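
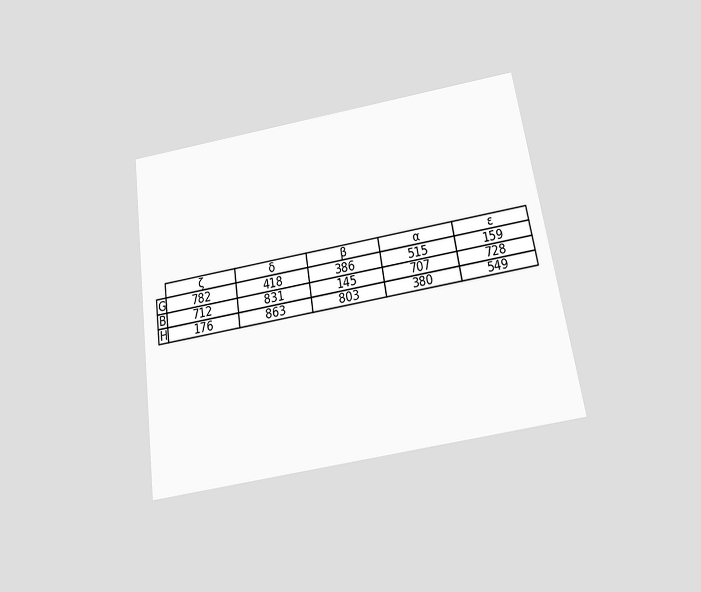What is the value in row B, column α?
707

The chart is tilted about 9° counter-clockwise and viewed slightly from below. The (B, α) cell reads 707.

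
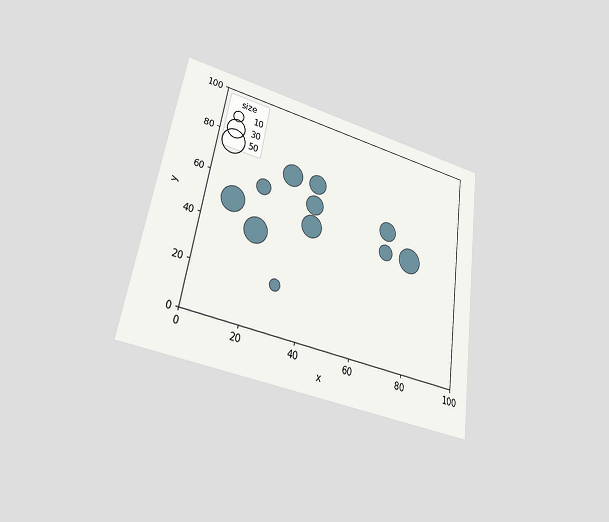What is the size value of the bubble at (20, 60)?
The chart is tilted about 9° clockwise and viewed at a slight angle. Matching the bubble at (20, 60) against the size legend gives 20.

20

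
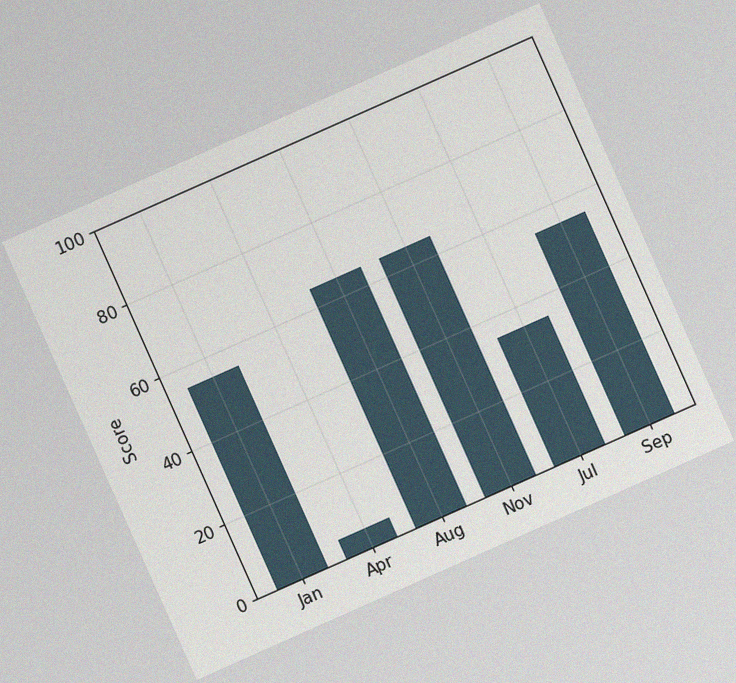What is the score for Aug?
65

The chart is tilted about 24° counter-clockwise, with some photo noise. Reading along the chart's y-axis, the Aug bar reaches 65.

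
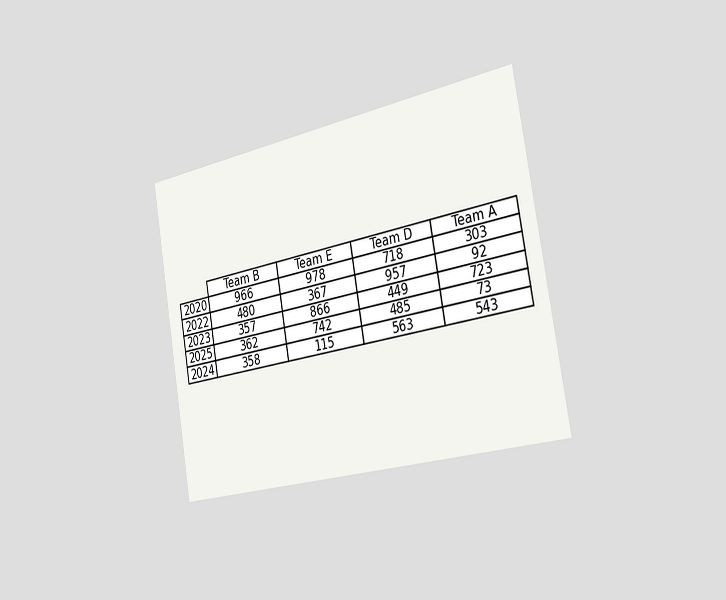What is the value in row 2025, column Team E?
742

The chart is tilted about 10° counter-clockwise and viewed slightly from the right. The (2025, Team E) cell reads 742.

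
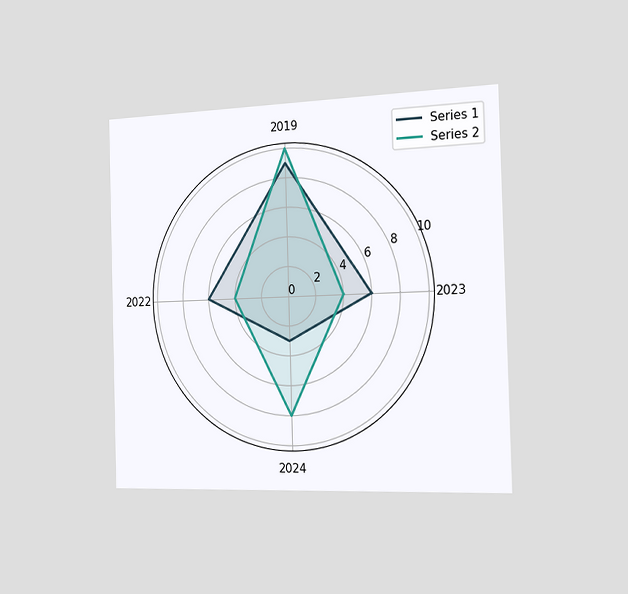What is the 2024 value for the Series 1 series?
3

The chart is viewed slightly from the right. On the 2024 axis, Series 1 reaches 3.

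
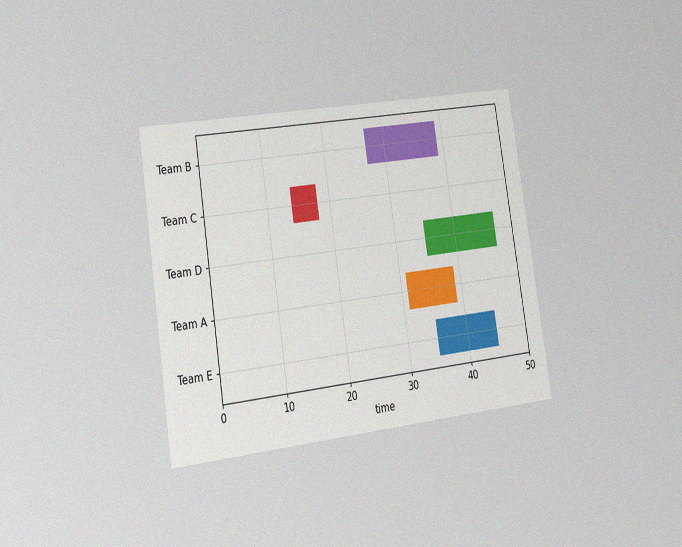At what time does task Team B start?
27

The chart is tilted about 9° counter-clockwise and viewed slightly from the left, with some photo noise. The Team B bar begins at t=27.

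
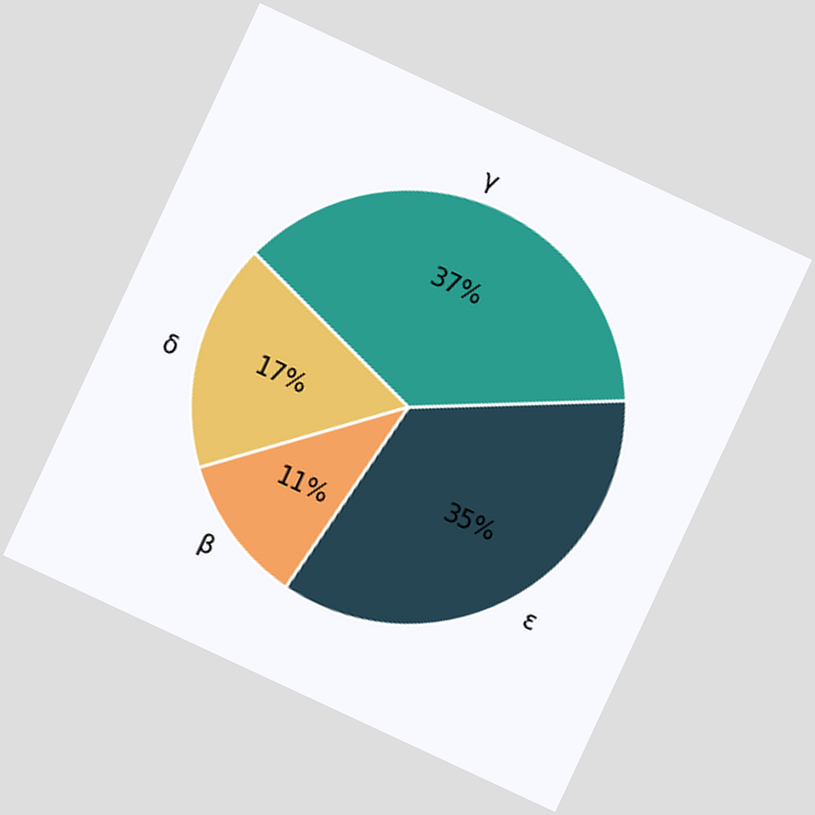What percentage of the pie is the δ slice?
17%

The chart is tilted about 25° clockwise. The δ slice takes up 17% of the pie.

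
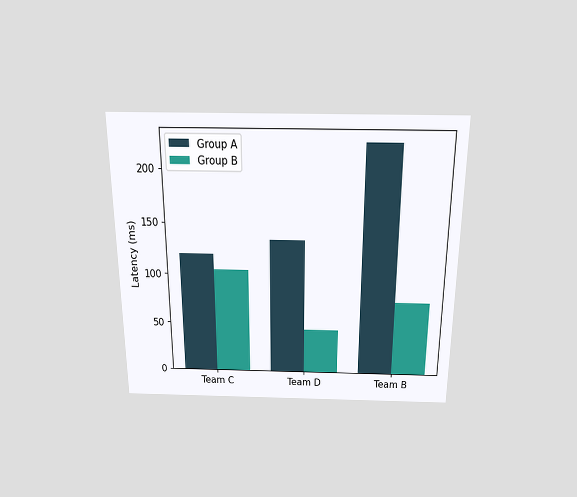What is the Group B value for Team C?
105ms

The chart is viewed slightly from above. The Group B bar at Team C reaches 105ms on the y-axis.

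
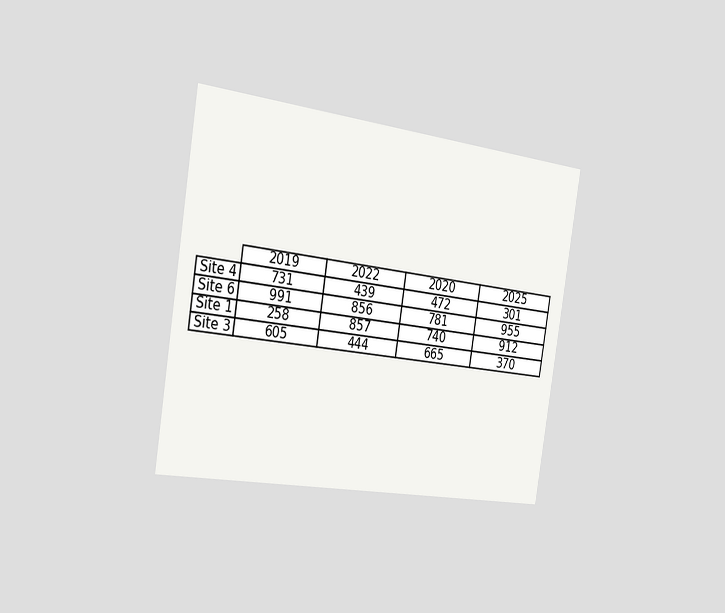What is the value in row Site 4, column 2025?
The chart is tilted about 9° clockwise and viewed slightly from the left. The (Site 4, 2025) cell reads 301.

301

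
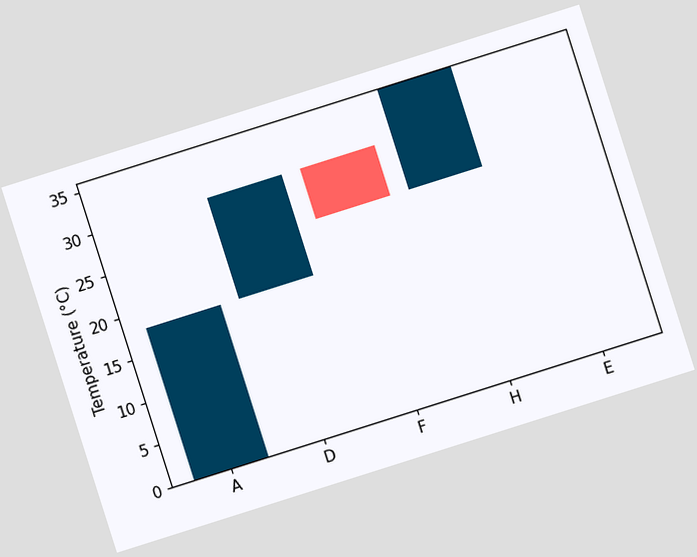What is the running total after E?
36°C

The chart is tilted about 18° counter-clockwise. After E the running total reaches 36°C.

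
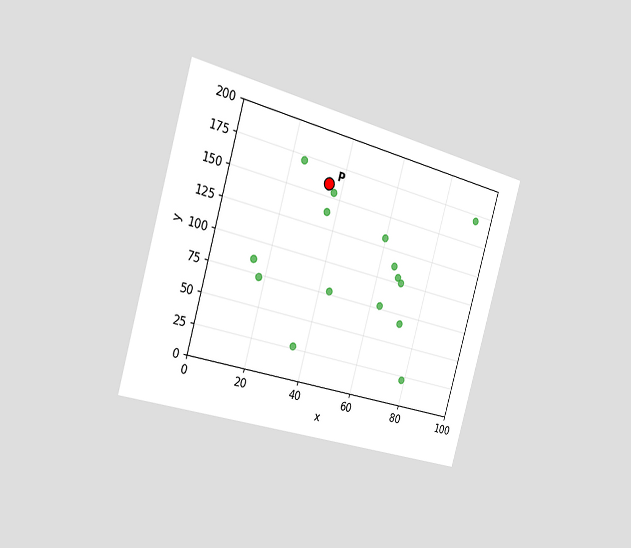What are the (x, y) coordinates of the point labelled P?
(35, 160)

The chart is tilted about 16° clockwise and viewed slightly from the left. Following the gridlines from P to each axis, P sits at (35, 160).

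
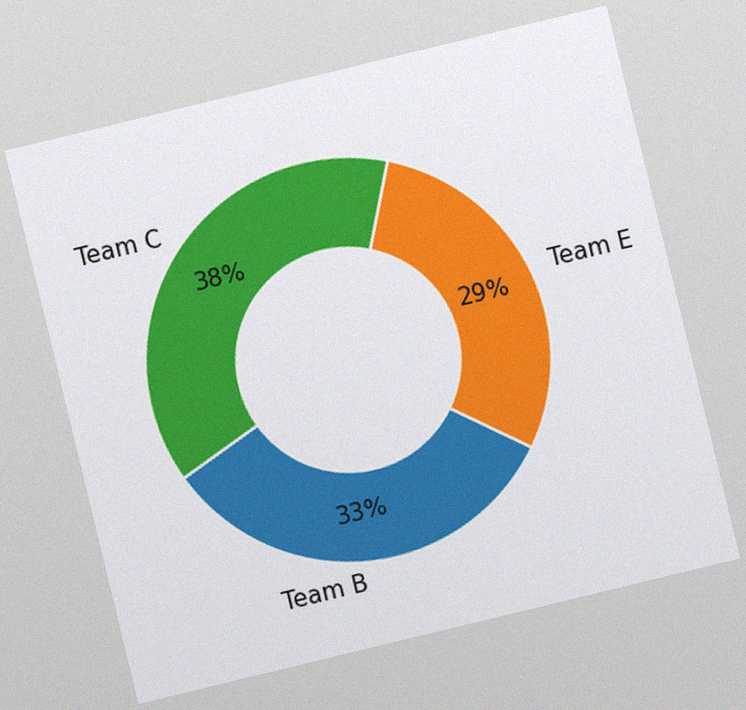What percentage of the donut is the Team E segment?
29%

The chart is tilted about 14° counter-clockwise, with some photo noise. The Team E segment takes up 29% of the ring.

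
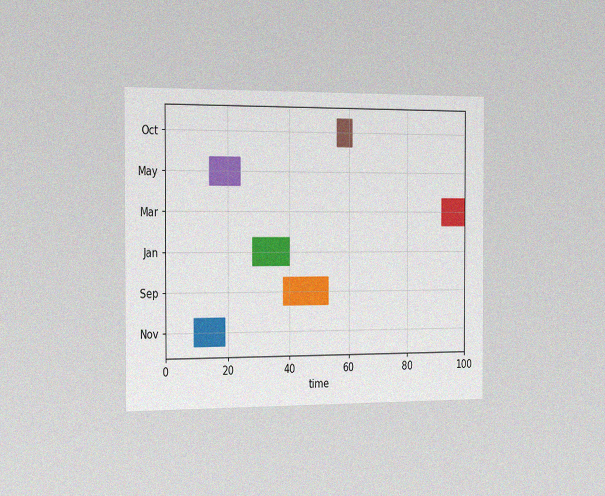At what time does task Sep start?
The chart is viewed slightly from the left, with some photo noise. The Sep bar begins at t=38.

38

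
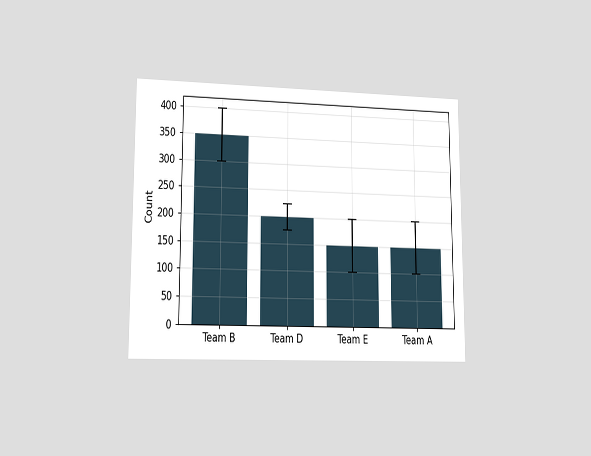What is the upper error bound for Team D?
The chart is viewed at a slight angle. The Team D bar's upper whisker reaches 225.

225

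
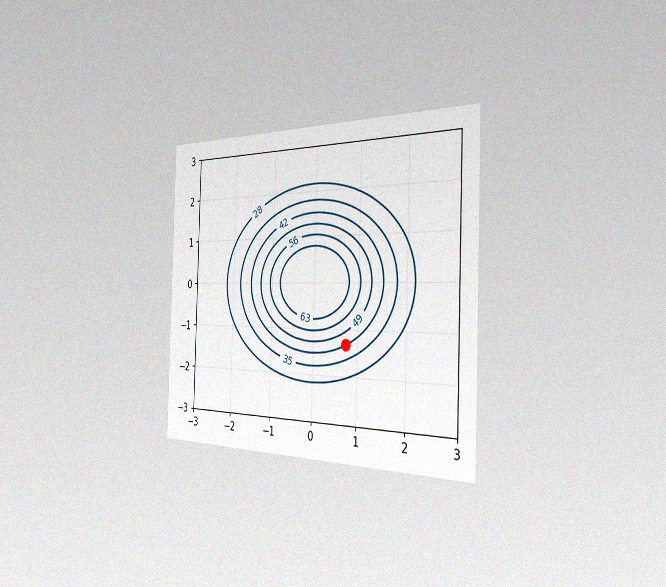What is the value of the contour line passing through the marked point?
42

The chart is viewed slightly from the right, with some photo noise. The marked point sits on the contour labelled 42.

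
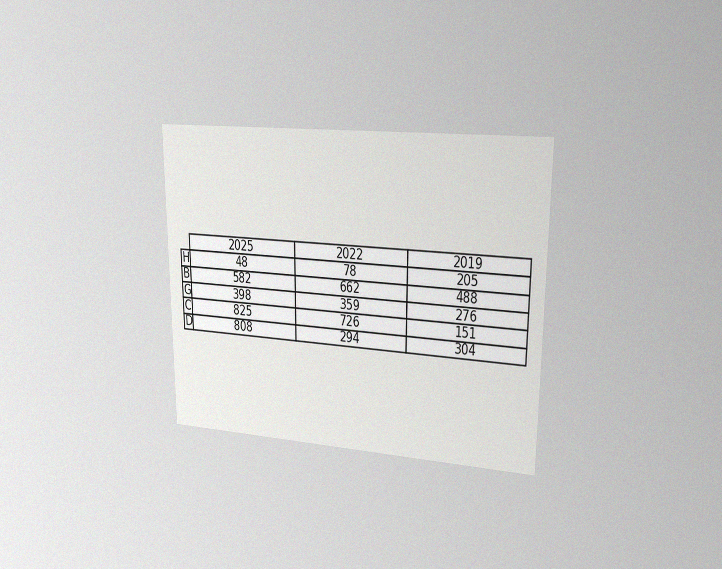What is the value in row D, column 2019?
304

The chart is viewed slightly from the right, with some photo noise. The (D, 2019) cell reads 304.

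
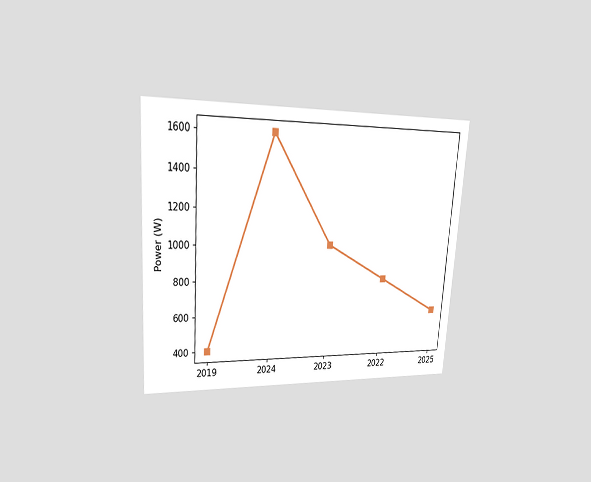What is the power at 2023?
The chart is tilted about 4° clockwise and viewed at a slight angle. At 2023, the line is at 1000W.

1000W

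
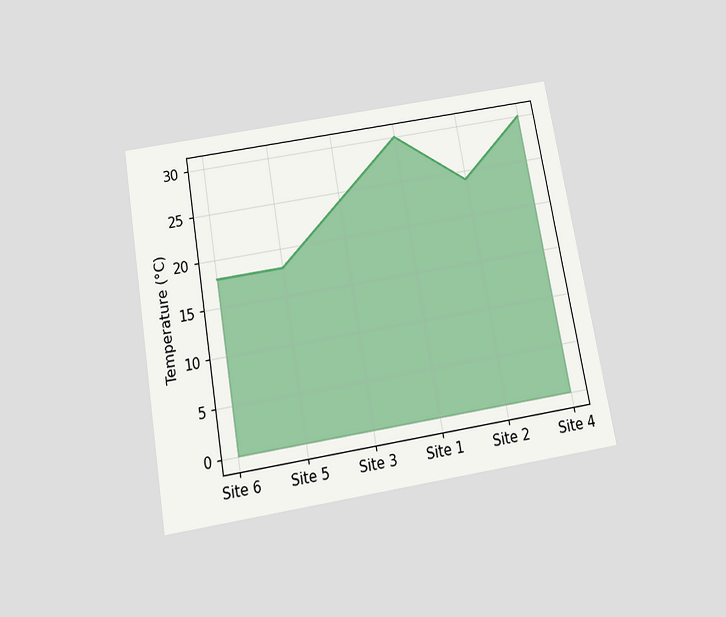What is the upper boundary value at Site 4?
The chart is tilted about 10° counter-clockwise and viewed slightly from below. At Site 4 the upper boundary is at 30°C.

30°C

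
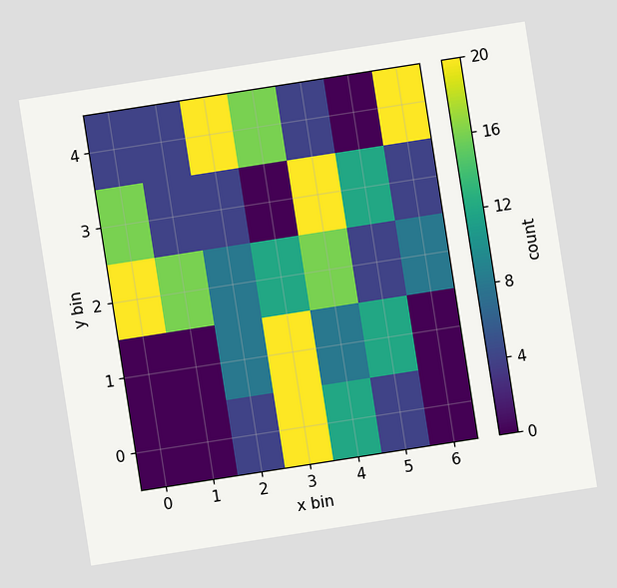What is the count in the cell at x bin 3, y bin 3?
0

The chart is tilted about 9° counter-clockwise. Matching the cell (3, 3) against the colorbar gives 0.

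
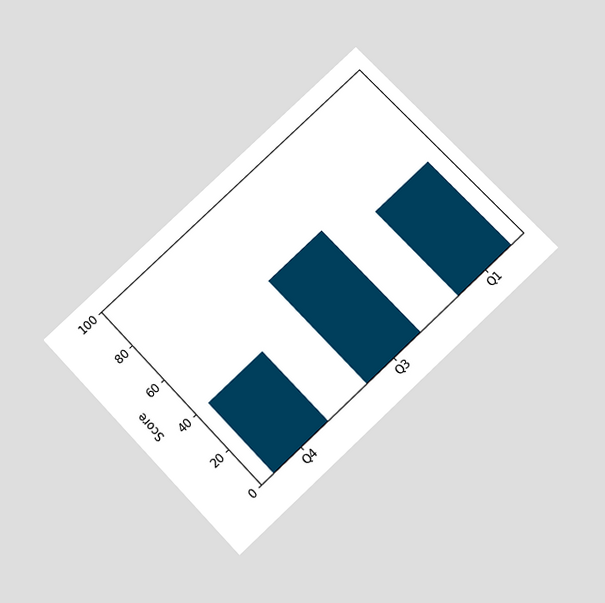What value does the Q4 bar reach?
40

The chart is tilted about 43° counter-clockwise and viewed slightly from below. Reading along the chart's y-axis, the Q4 bar reaches 40.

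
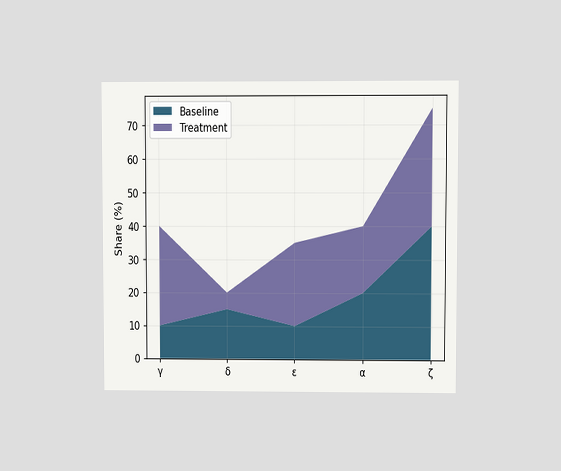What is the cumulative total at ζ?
75%

The chart is viewed at a slight angle. The stacked total at ζ reaches 75%.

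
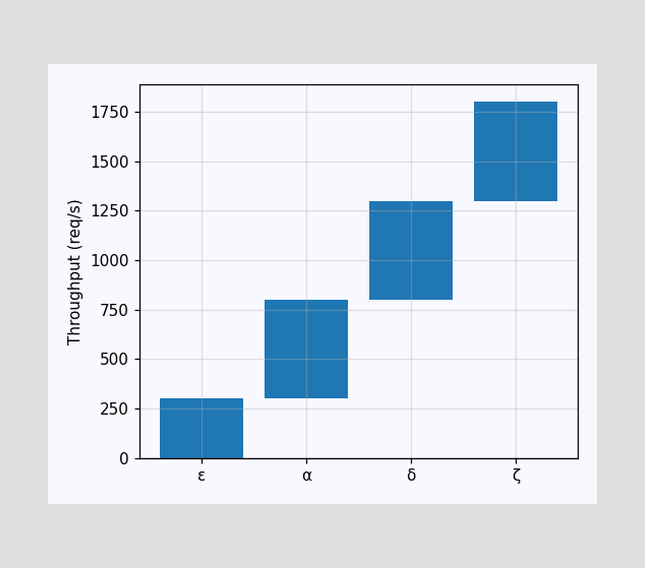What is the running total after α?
After α the running total reaches 800req/s.

800req/s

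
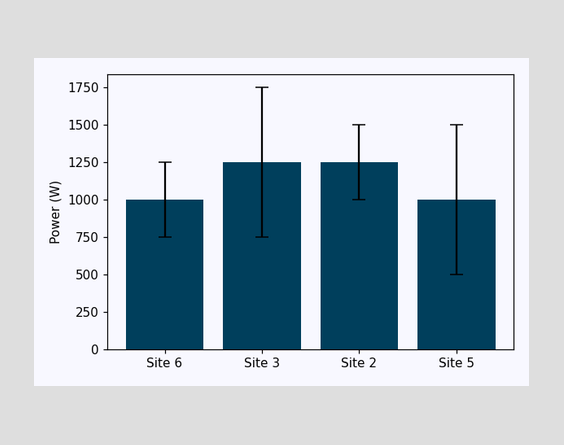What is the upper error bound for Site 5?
1500W

The Site 5 bar's upper whisker reaches 1500W.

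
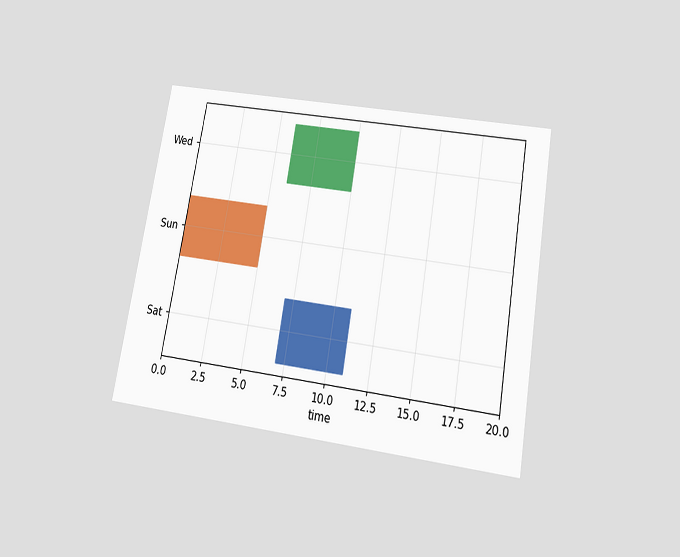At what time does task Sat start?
7

The chart is tilted about 10° clockwise and viewed slightly from below. The Sat bar begins at t=7.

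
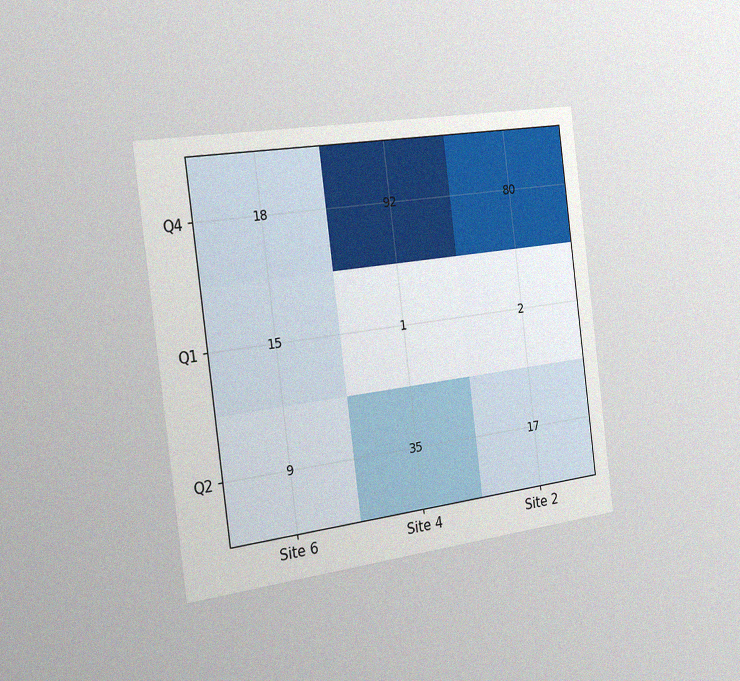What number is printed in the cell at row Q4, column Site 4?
92

The chart is tilted about 7° counter-clockwise and viewed slightly from the left, with some photo noise. The (Q4, Site 4) cell reads 92.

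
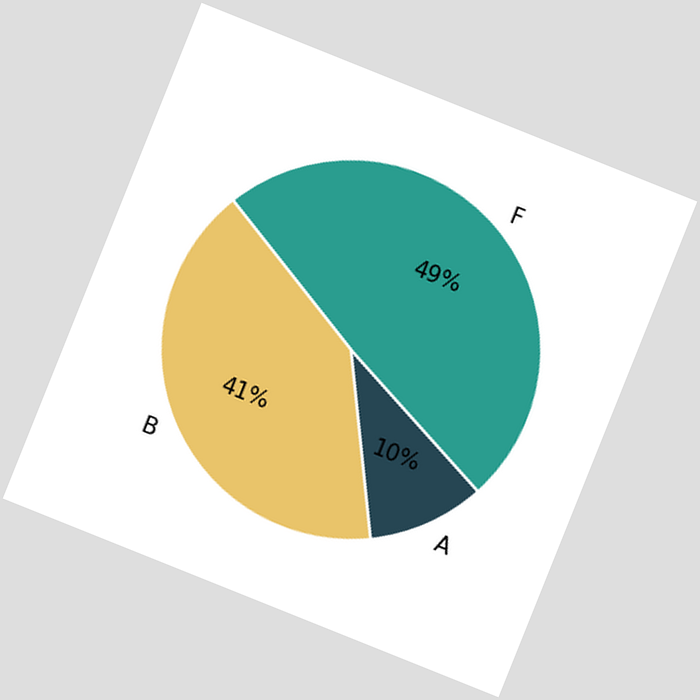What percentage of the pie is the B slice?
The chart is tilted about 22° clockwise. The B slice takes up 41% of the pie.

41%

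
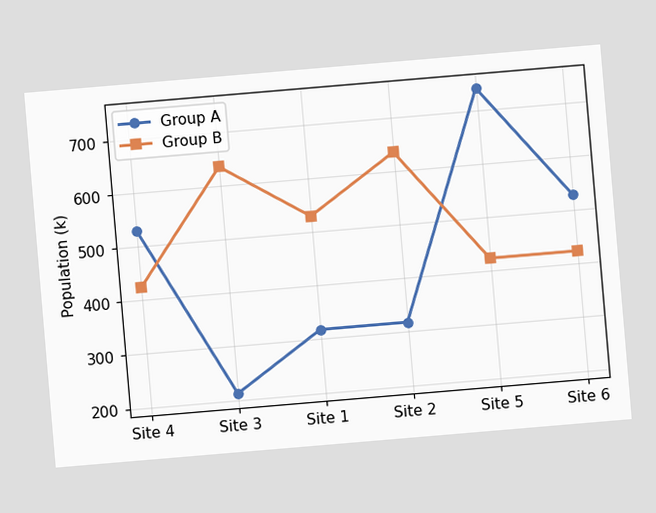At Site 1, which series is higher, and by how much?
Group B, by 212k

The chart is tilted about 5° counter-clockwise. At Site 1, Group B sits above the other line by 212k.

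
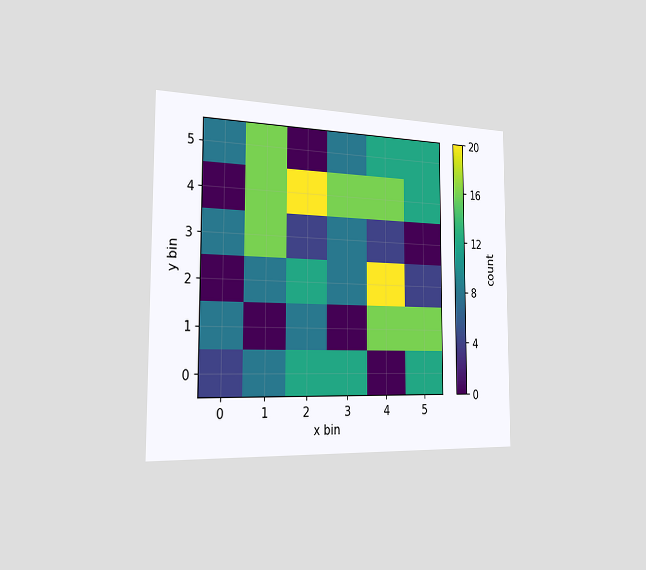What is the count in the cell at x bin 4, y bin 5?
The chart is viewed slightly from the left. Matching the cell (4, 5) against the colorbar gives 12.

12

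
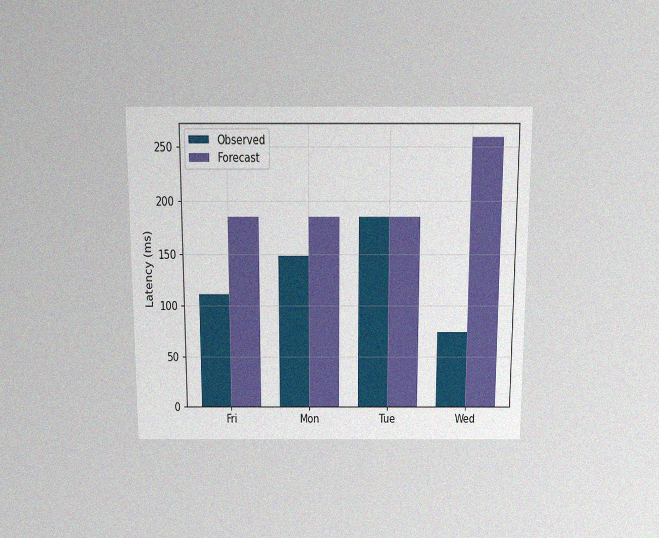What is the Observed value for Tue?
185ms

The chart is viewed slightly from above, with some photo noise. The Observed bar at Tue reaches 185ms on the y-axis.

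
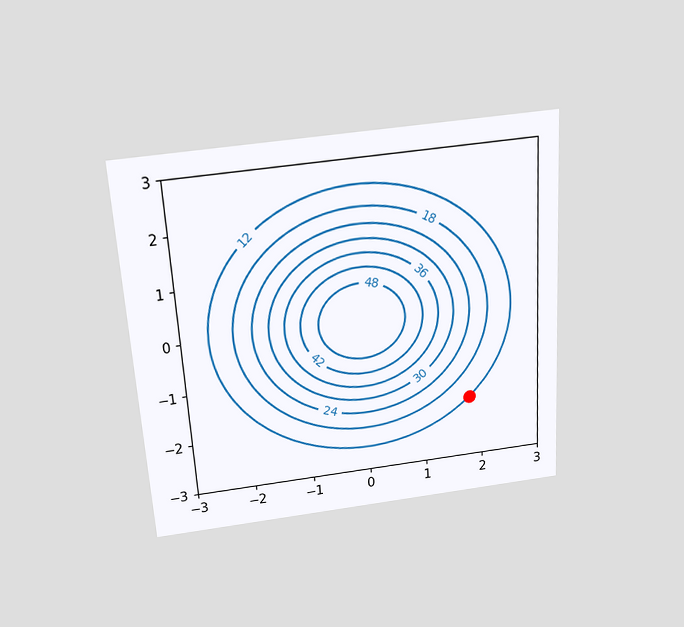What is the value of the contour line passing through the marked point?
The chart is tilted about 4° counter-clockwise and viewed slightly from above. The marked point sits on the contour labelled 12.

12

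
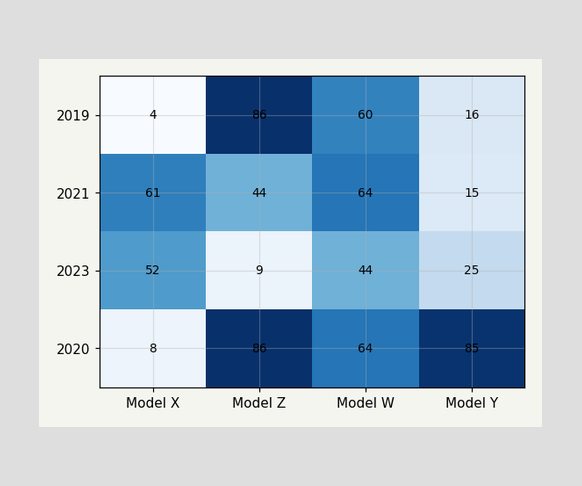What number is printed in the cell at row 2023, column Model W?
44

The (2023, Model W) cell reads 44.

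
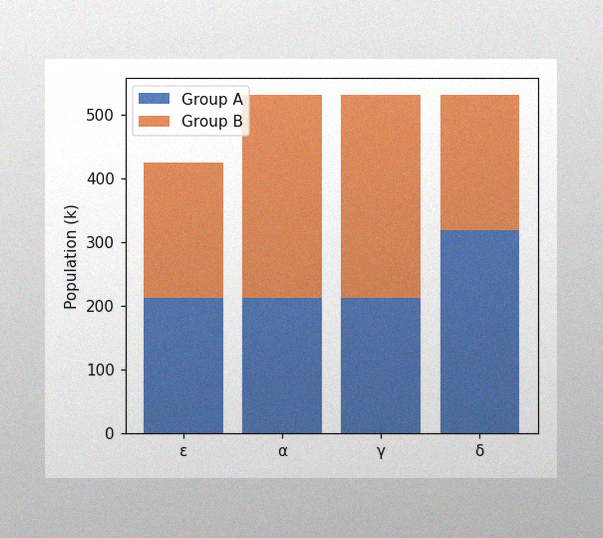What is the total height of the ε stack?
424k

The image has some photo noise and uneven lighting. The ε stack's top reaches 424k on the y-axis.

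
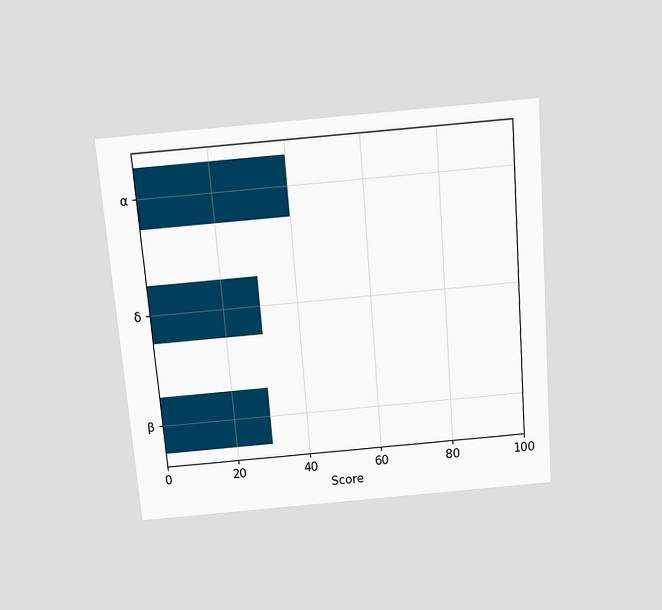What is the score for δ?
The chart is tilted about 5° counter-clockwise and viewed slightly from above. Reading along the chart's x-axis, the δ bar reaches 30.

30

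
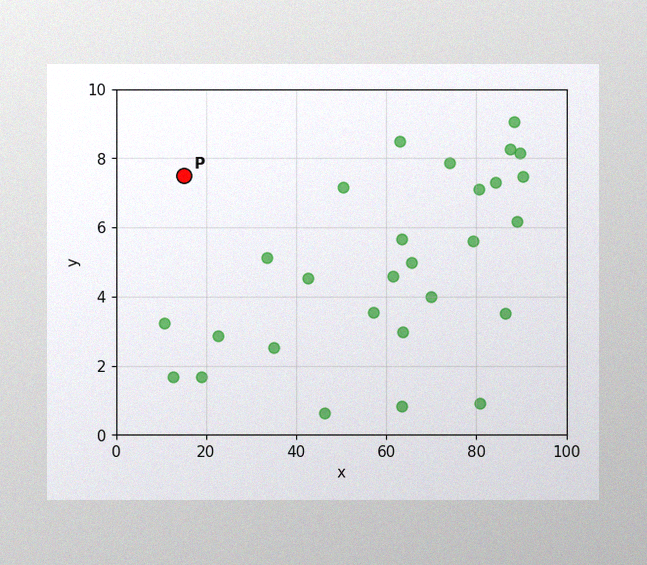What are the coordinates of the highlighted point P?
(15, 7.5)

The image has some photo noise and uneven lighting. Following the gridlines from P to each axis, P sits at (15, 7.5).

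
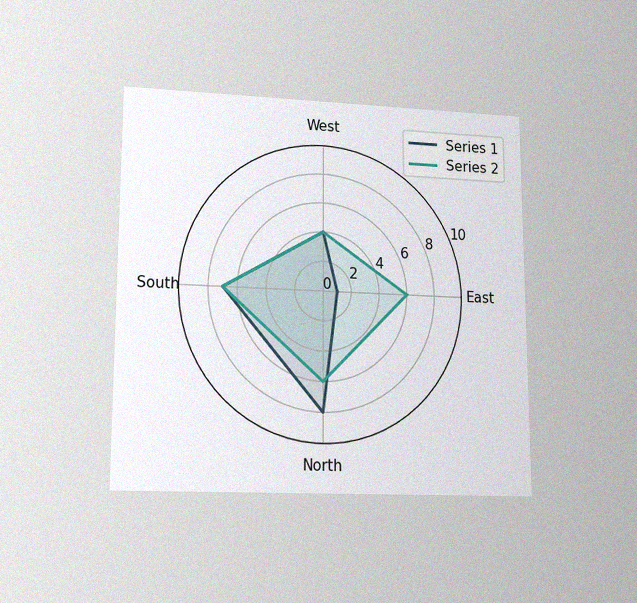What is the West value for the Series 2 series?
4

The chart is viewed at a slight angle, with some photo noise. On the West axis, Series 2 reaches 4.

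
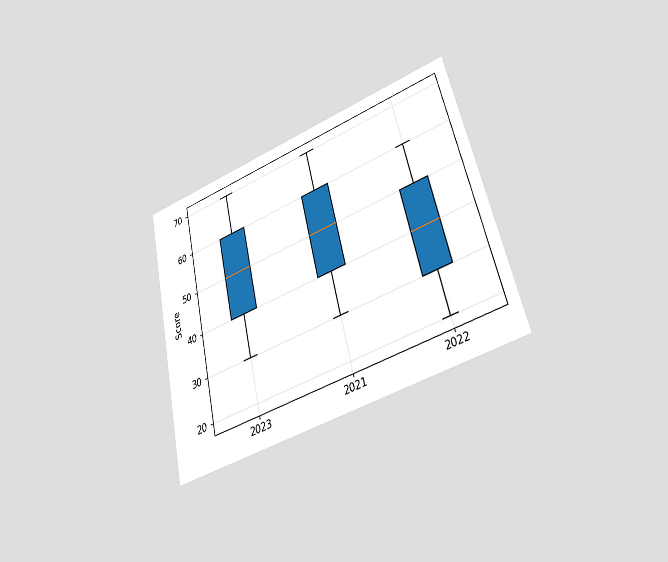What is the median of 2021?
The chart is tilted about 13° counter-clockwise and viewed at a slight angle. The median line in the 2021 box sits at 50.

50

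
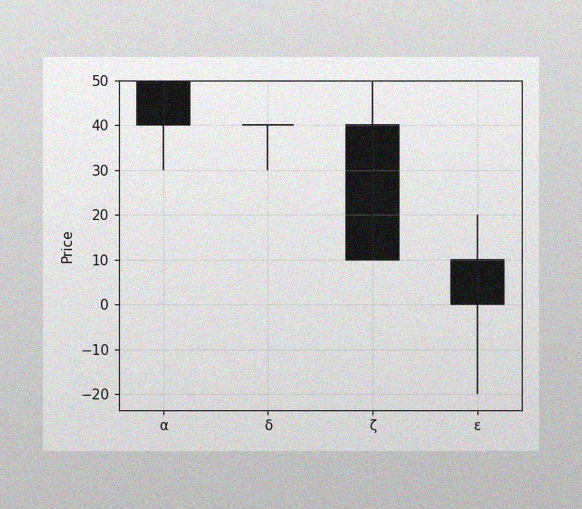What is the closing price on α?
40

The image has some photo noise and uneven lighting. The α candle closes at 40.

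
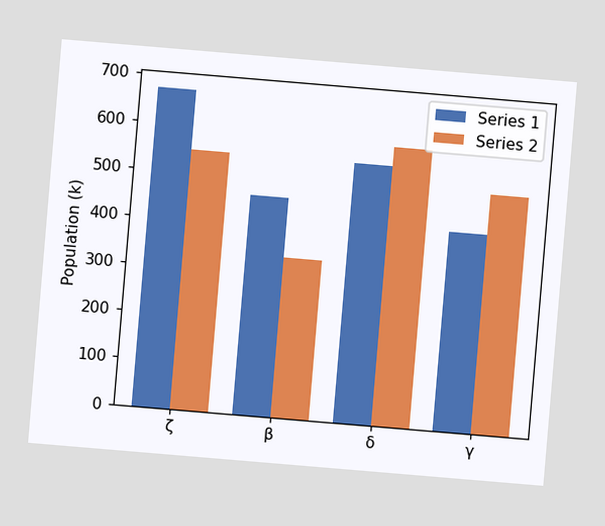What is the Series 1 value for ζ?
672k

The chart is tilted about 5° clockwise. The Series 1 bar at ζ reaches 672k on the y-axis.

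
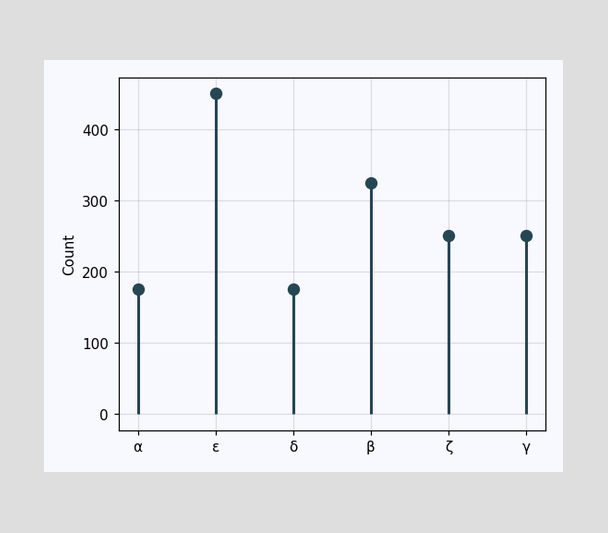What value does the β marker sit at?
The β marker sits at 325.

325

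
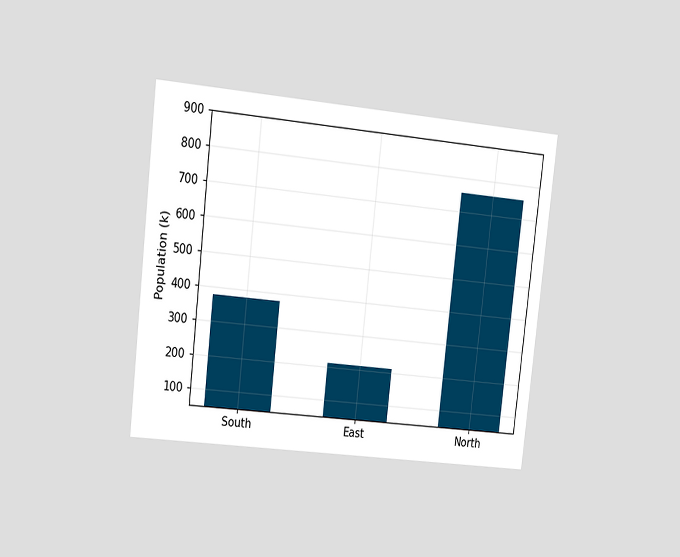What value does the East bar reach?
210k

The chart is tilted about 6° clockwise and viewed slightly from the left. Reading along the chart's y-axis, the East bar reaches 210k.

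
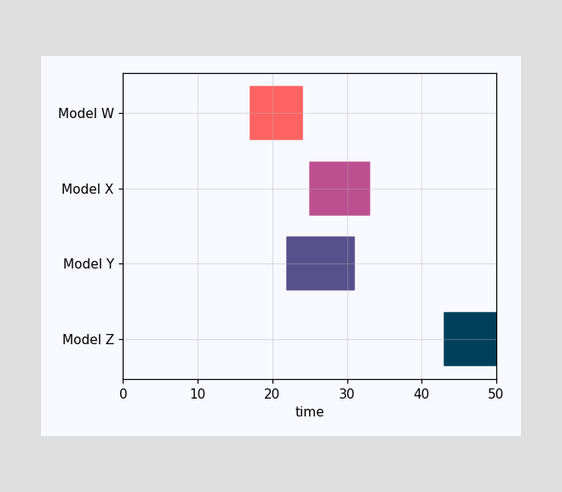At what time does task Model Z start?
The Model Z bar begins at t=43.

43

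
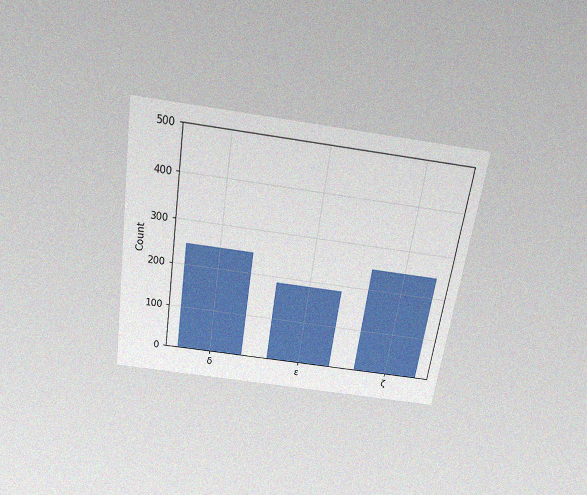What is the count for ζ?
The chart is tilted about 9° clockwise and viewed slightly from above, with some photo noise. Reading along the chart's y-axis, the ζ bar reaches 248.

248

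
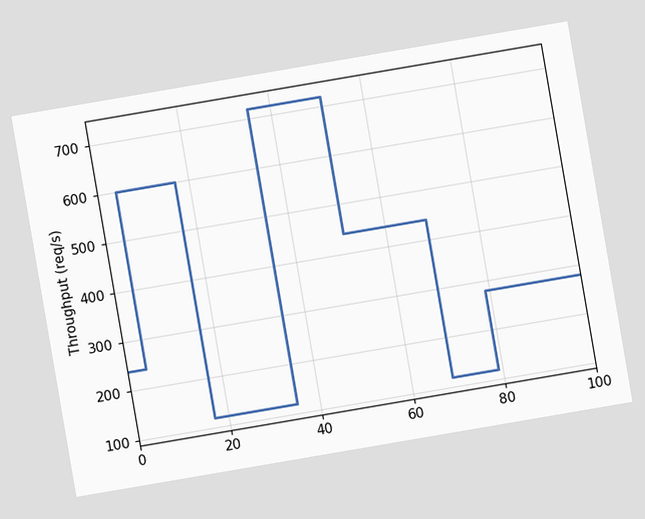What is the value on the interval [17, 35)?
120req/s

The chart is tilted about 10° counter-clockwise. On [17, 35) the step sits at 120req/s.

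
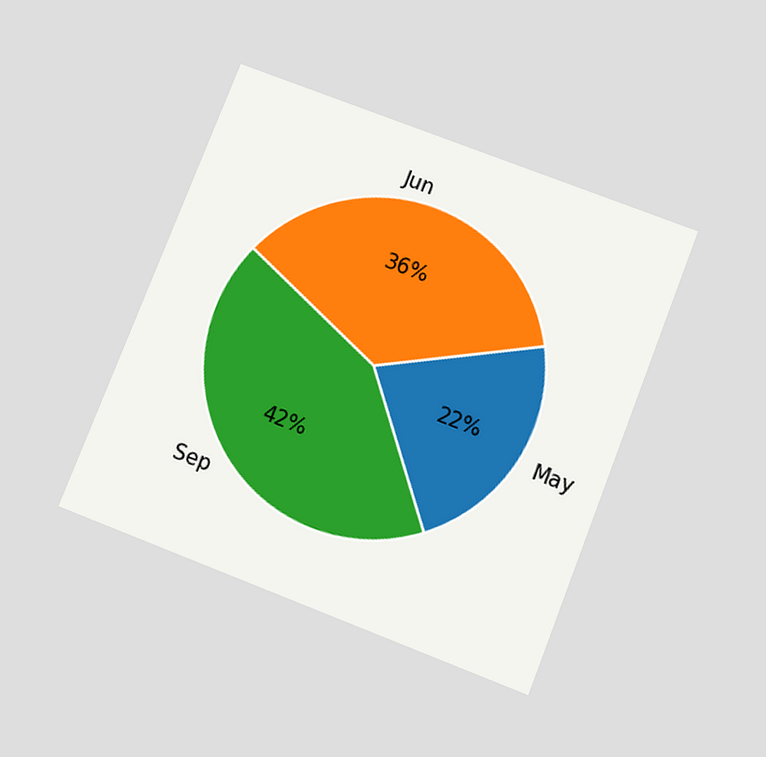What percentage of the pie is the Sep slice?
The chart is tilted about 21° clockwise and viewed slightly from below. The Sep slice takes up 42% of the pie.

42%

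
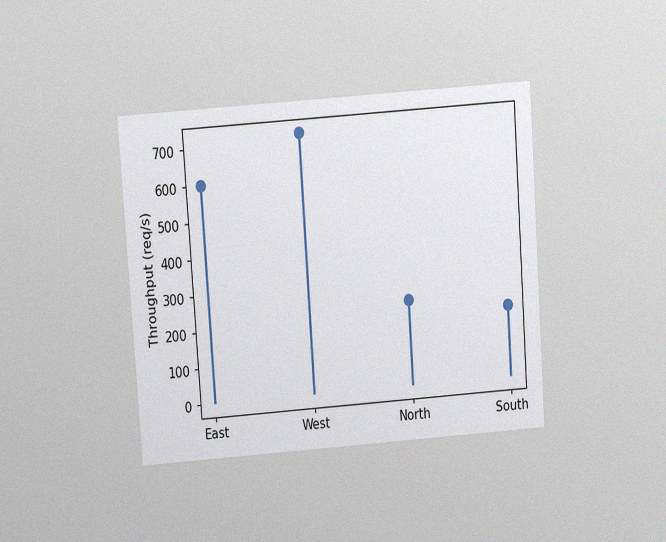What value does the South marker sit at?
200req/s

The chart is tilted about 4° counter-clockwise and viewed slightly from above, with some photo noise. The South marker sits at 200req/s.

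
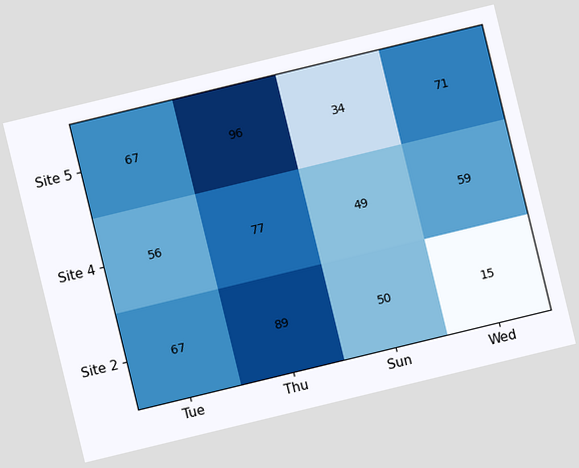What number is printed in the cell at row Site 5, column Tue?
The chart is tilted about 14° counter-clockwise. The (Site 5, Tue) cell reads 67.

67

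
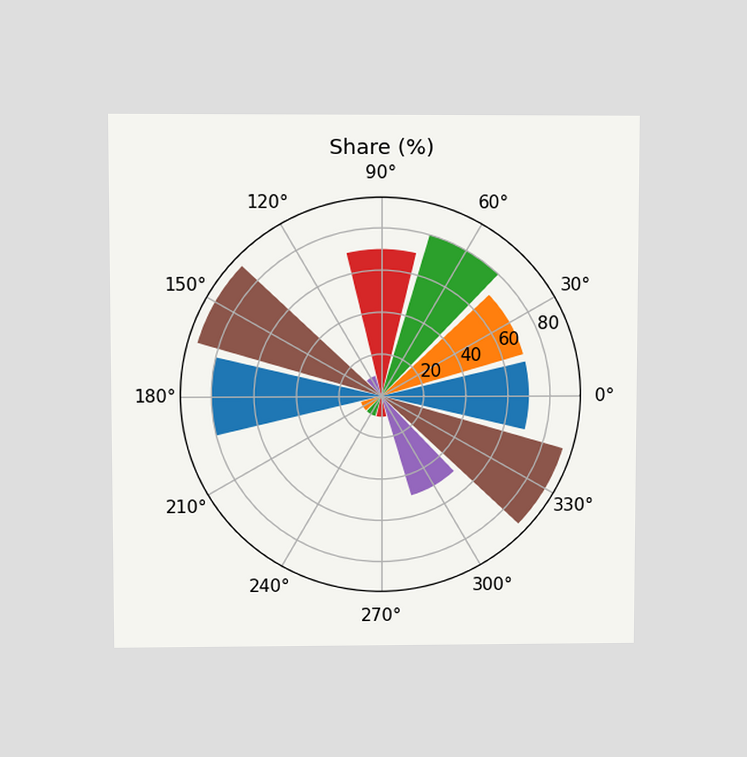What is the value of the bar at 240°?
The chart is viewed at a slight angle. The bar at 240° reaches 10% on the radial axis.

10%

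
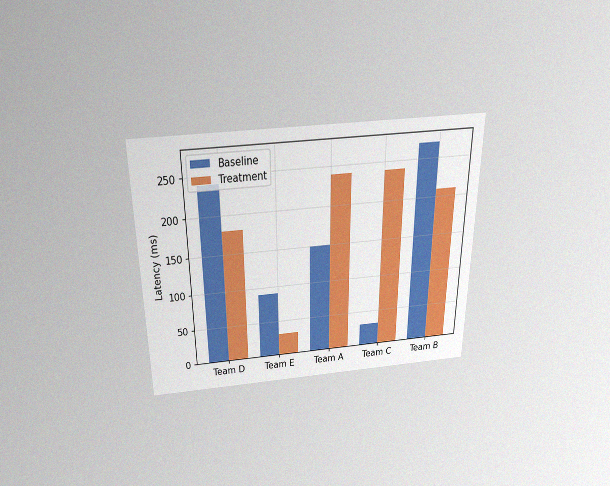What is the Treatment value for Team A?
The chart is viewed slightly from above, with some photo noise. The Treatment bar at Team A reaches 240ms on the y-axis.

240ms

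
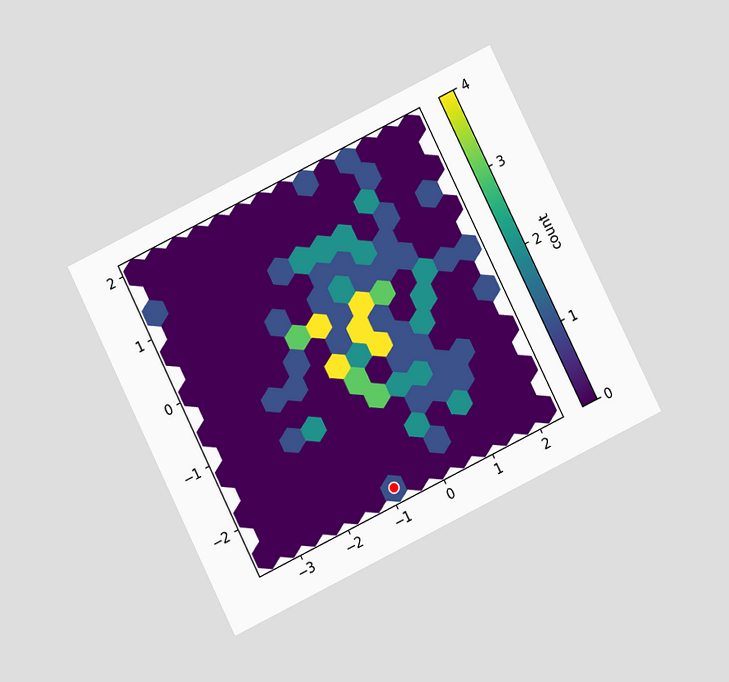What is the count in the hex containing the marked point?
The chart is tilted about 26° counter-clockwise and viewed at a slight angle. The marked hex reads 1 on the colorbar.

1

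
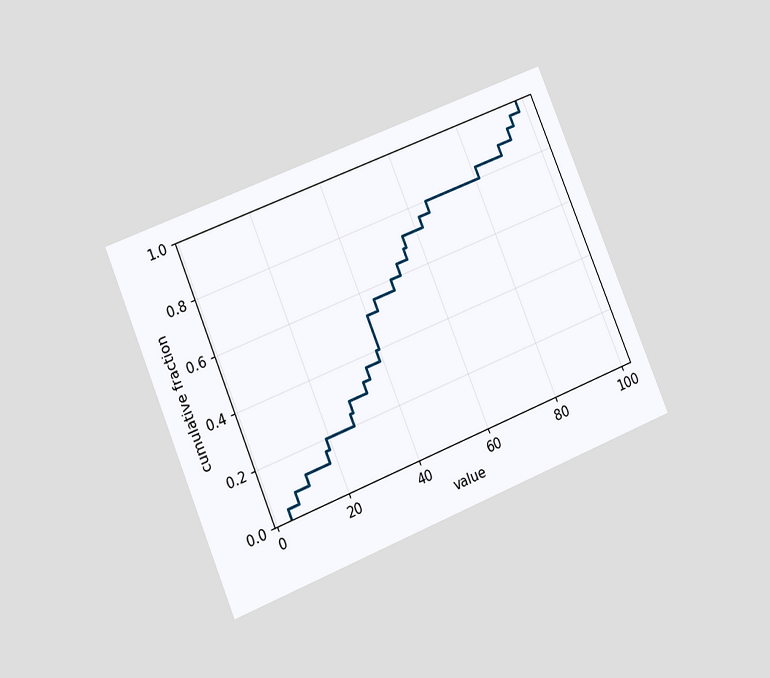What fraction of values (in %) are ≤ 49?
The chart is tilted about 23° counter-clockwise and viewed at a slight angle. At x=49 the ECDF step is at 60%.

60%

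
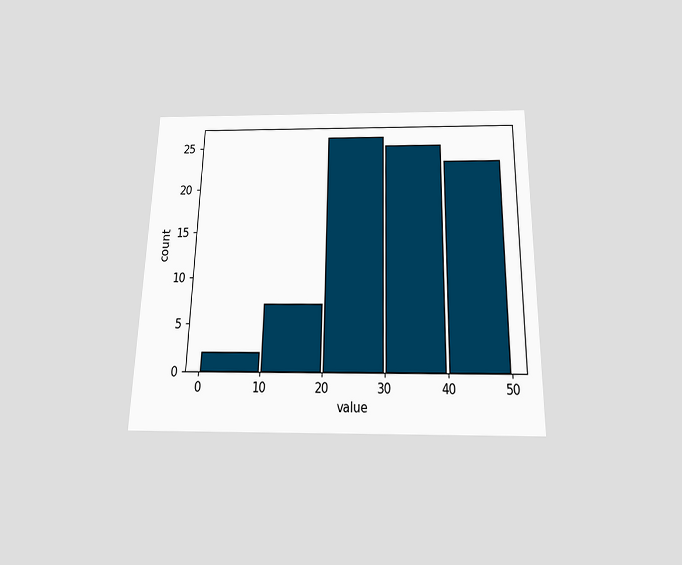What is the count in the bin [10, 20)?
The chart is viewed slightly from below. The [10, 20) bin has height 7.

7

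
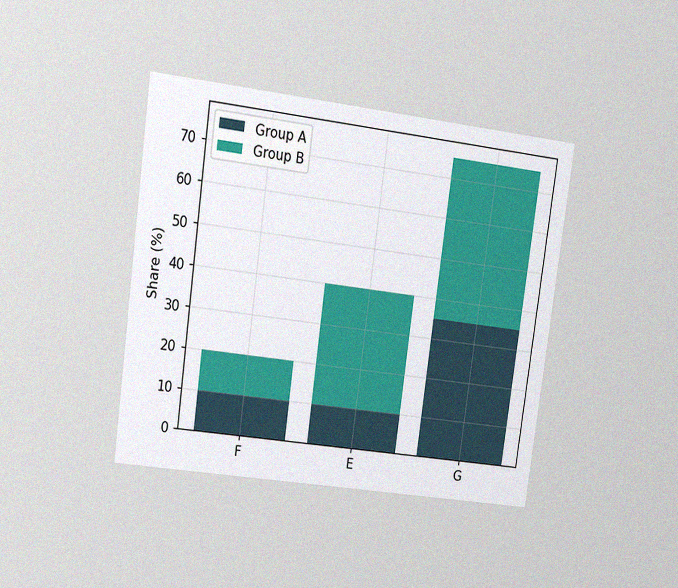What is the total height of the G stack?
75%

The chart is tilted about 8° clockwise and viewed at a slight angle, with some photo noise. The G stack's top reaches 75% on the y-axis.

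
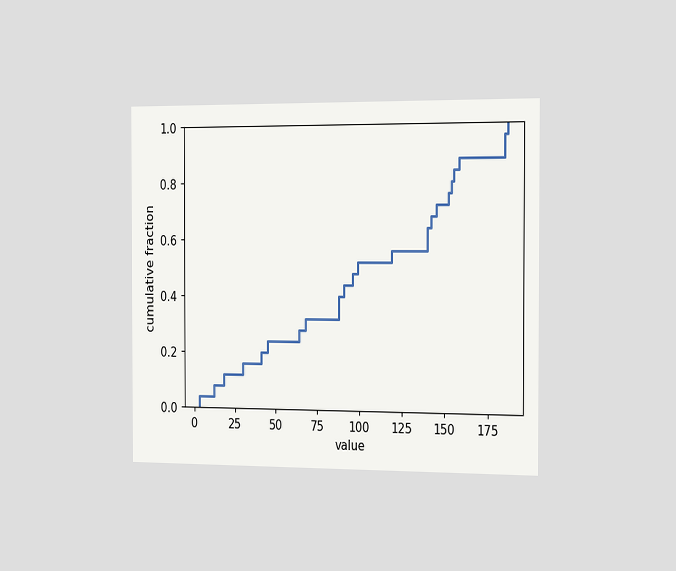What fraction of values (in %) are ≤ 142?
68%

The chart is viewed slightly from the right. At x=142 the ECDF step is at 68%.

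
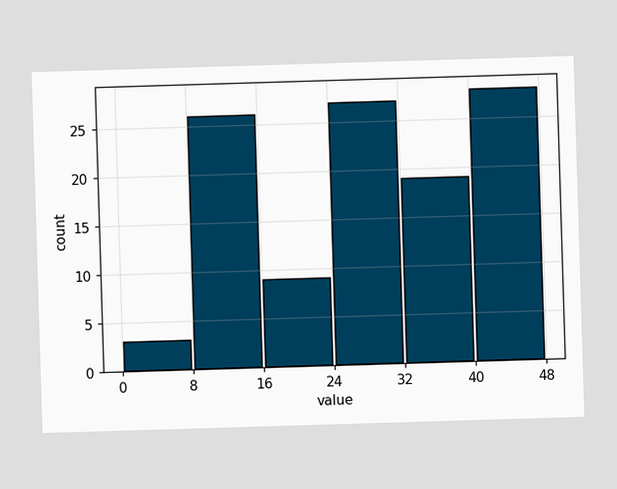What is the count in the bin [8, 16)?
26

The [8, 16) bin has height 26.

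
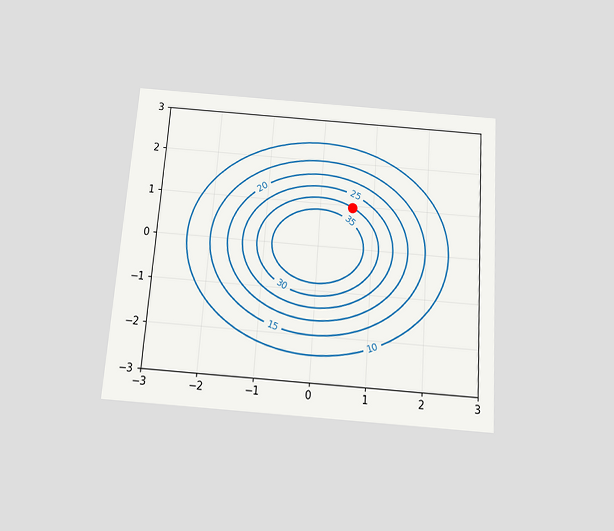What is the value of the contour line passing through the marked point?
The chart is tilted about 4° clockwise and viewed slightly from below. The marked point sits on the contour labelled 30.

30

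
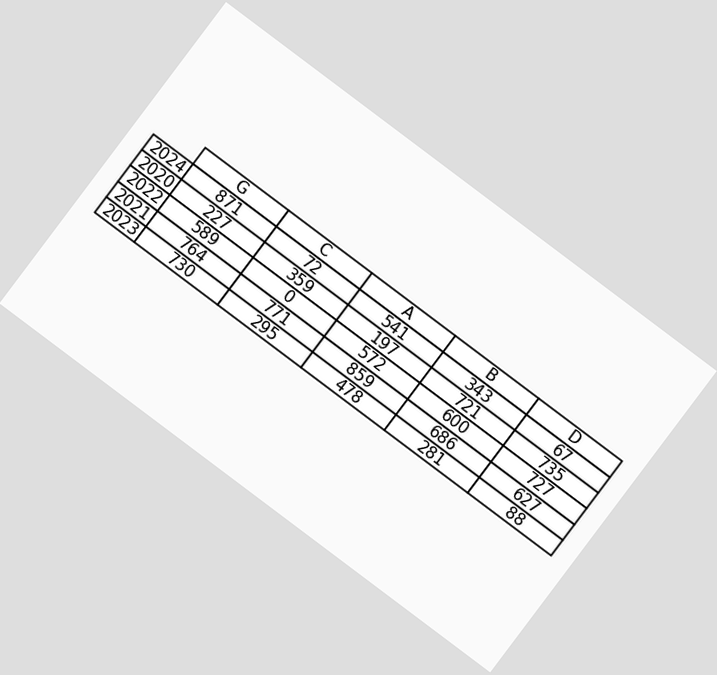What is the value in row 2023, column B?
281

The chart is tilted about 37° clockwise. The (2023, B) cell reads 281.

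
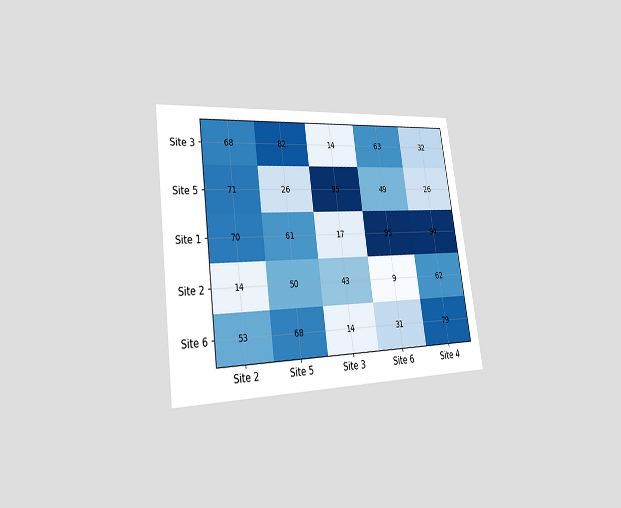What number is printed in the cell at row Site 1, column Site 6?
The chart is tilted about 8° counter-clockwise and viewed slightly from the left. The (Site 1, Site 6) cell reads 95.

95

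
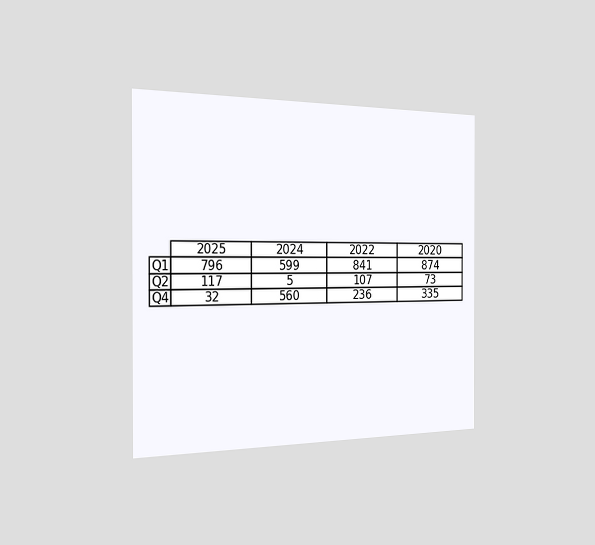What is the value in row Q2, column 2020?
The chart is viewed slightly from the left. The (Q2, 2020) cell reads 73.

73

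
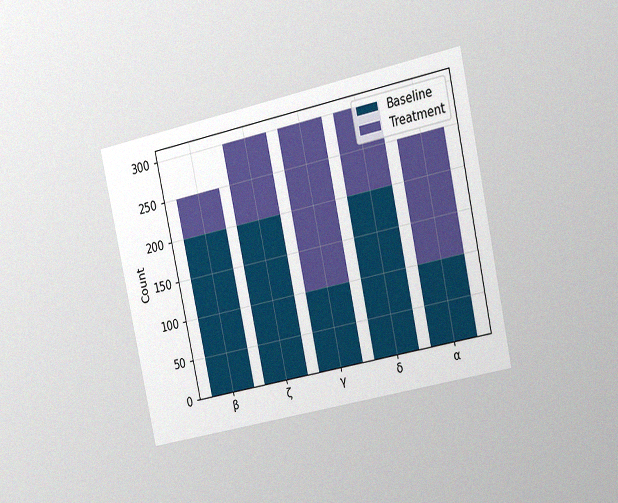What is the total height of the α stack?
The chart is tilted about 12° counter-clockwise and viewed slightly from the right, with some photo noise. The α stack's top reaches 250 on the y-axis.

250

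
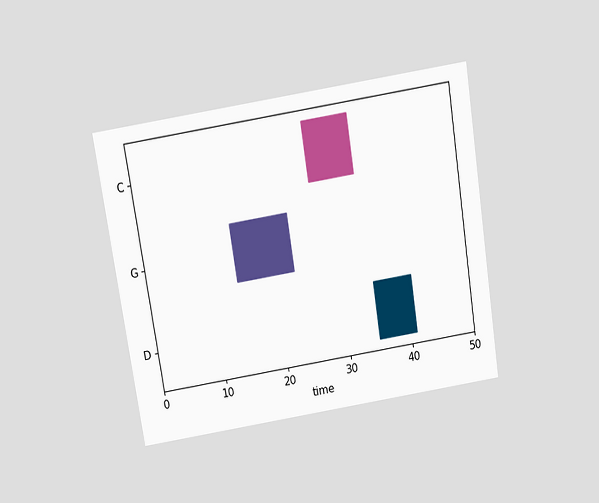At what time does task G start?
14

The chart is tilted about 9° counter-clockwise and viewed slightly from above. The G bar begins at t=14.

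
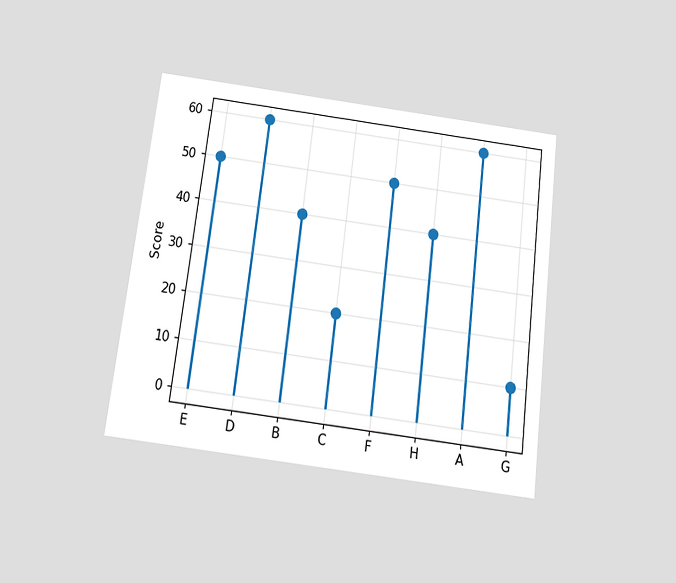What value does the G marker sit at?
10

The chart is tilted about 7° clockwise and viewed slightly from below. The G marker sits at 10.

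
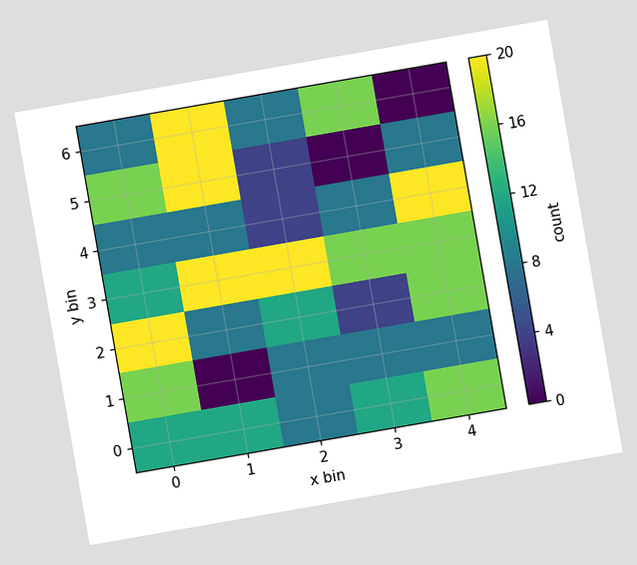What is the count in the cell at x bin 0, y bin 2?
The chart is tilted about 10° counter-clockwise. Matching the cell (0, 2) against the colorbar gives 20.

20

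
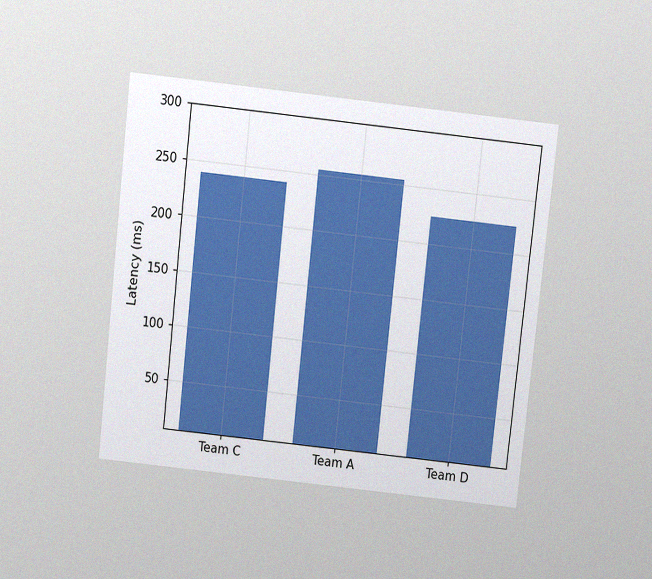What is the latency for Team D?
225ms

The chart is tilted about 6° clockwise and viewed slightly from above, with some photo noise. Reading along the chart's y-axis, the Team D bar reaches 225ms.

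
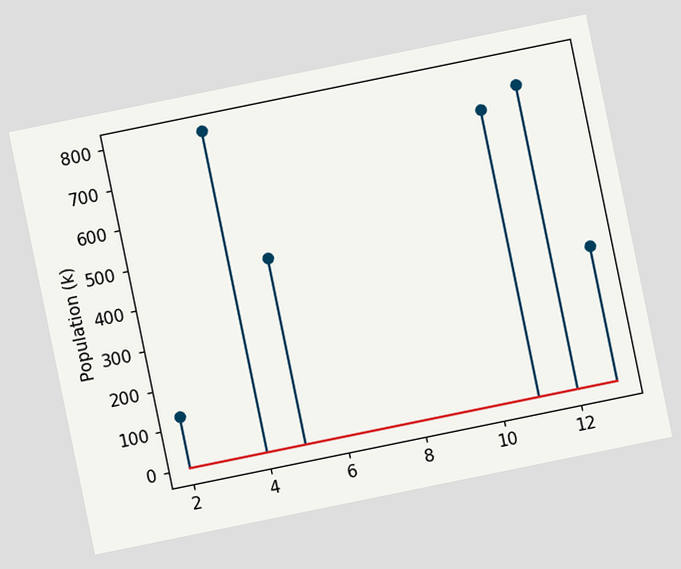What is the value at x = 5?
462k

The chart is tilted about 12° counter-clockwise. The stem at x=5 reaches 462k.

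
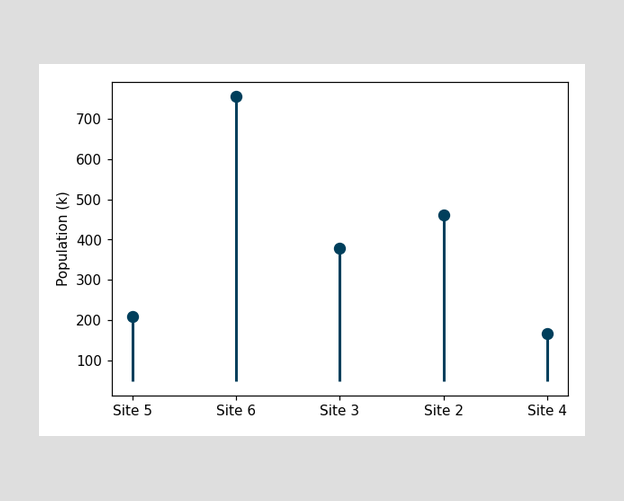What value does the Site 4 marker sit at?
168k

The Site 4 marker sits at 168k.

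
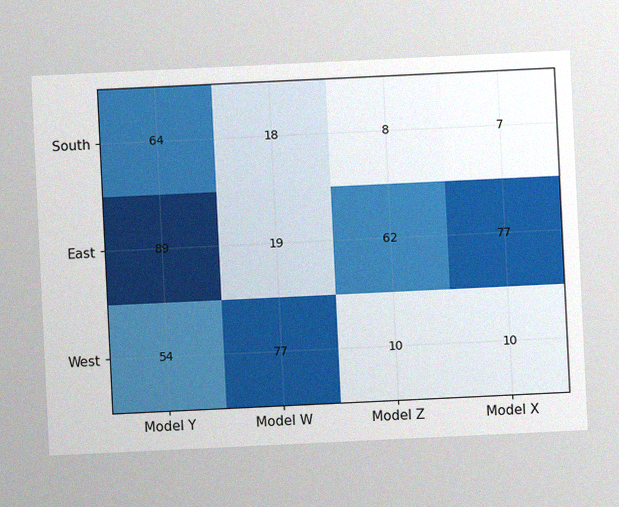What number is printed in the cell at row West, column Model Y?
The chart is tilted about 3° counter-clockwise, with some photo noise. The (West, Model Y) cell reads 54.

54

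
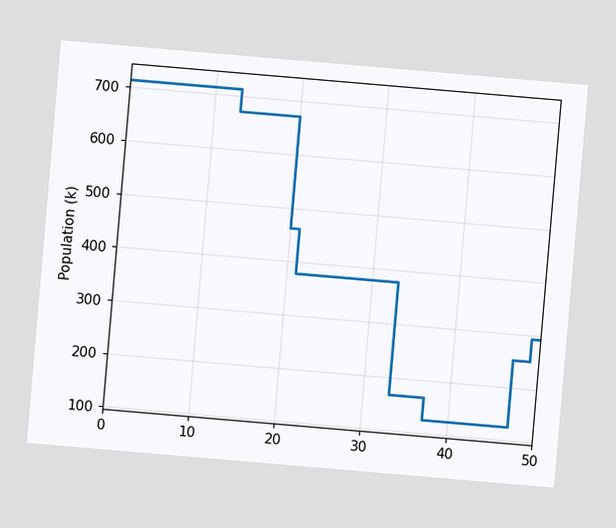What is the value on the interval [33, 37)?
The chart is tilted about 5° clockwise. On [33, 37) the step sits at 168k.

168k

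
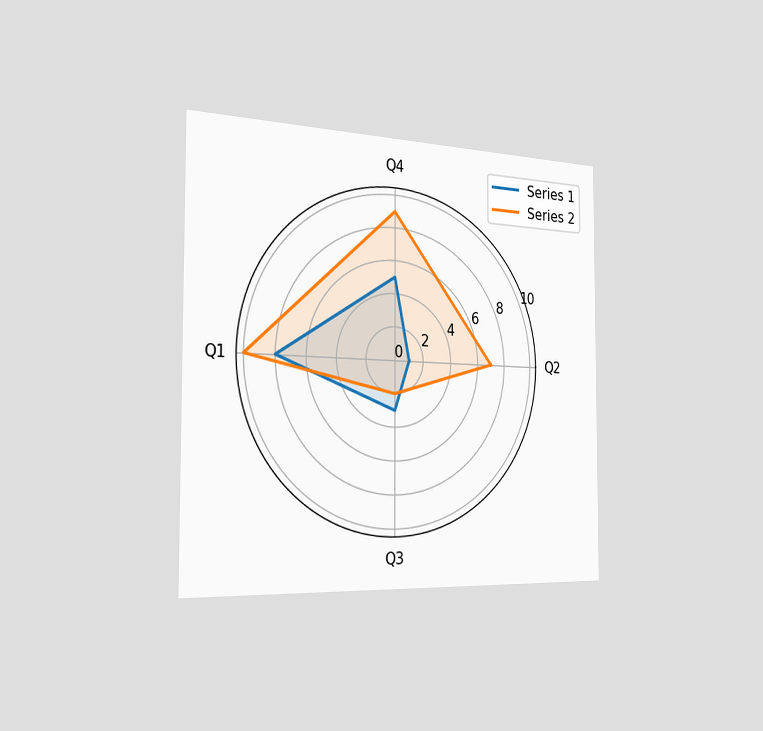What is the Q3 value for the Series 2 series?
2

The chart is viewed slightly from the left. On the Q3 axis, Series 2 reaches 2.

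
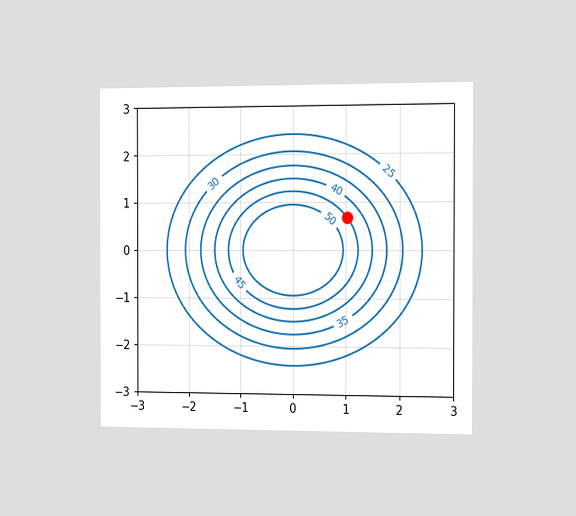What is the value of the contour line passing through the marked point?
45

The chart is viewed slightly from the right. The marked point sits on the contour labelled 45.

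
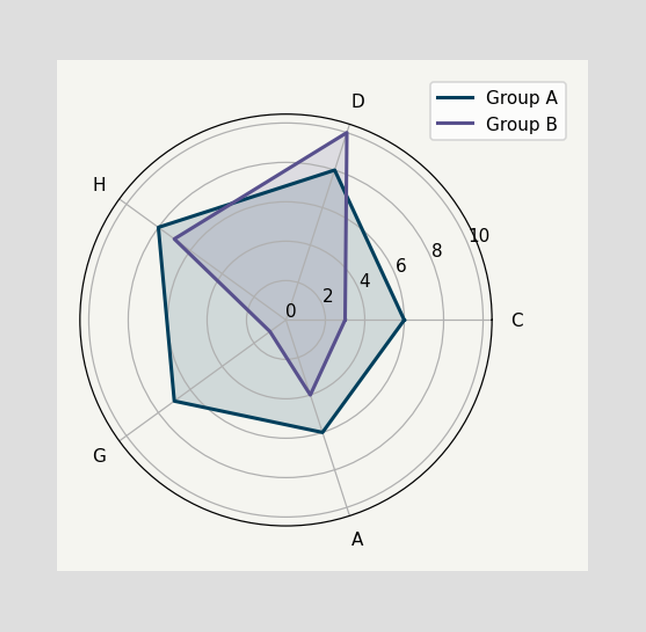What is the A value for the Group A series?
6

On the A axis, Group A reaches 6.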